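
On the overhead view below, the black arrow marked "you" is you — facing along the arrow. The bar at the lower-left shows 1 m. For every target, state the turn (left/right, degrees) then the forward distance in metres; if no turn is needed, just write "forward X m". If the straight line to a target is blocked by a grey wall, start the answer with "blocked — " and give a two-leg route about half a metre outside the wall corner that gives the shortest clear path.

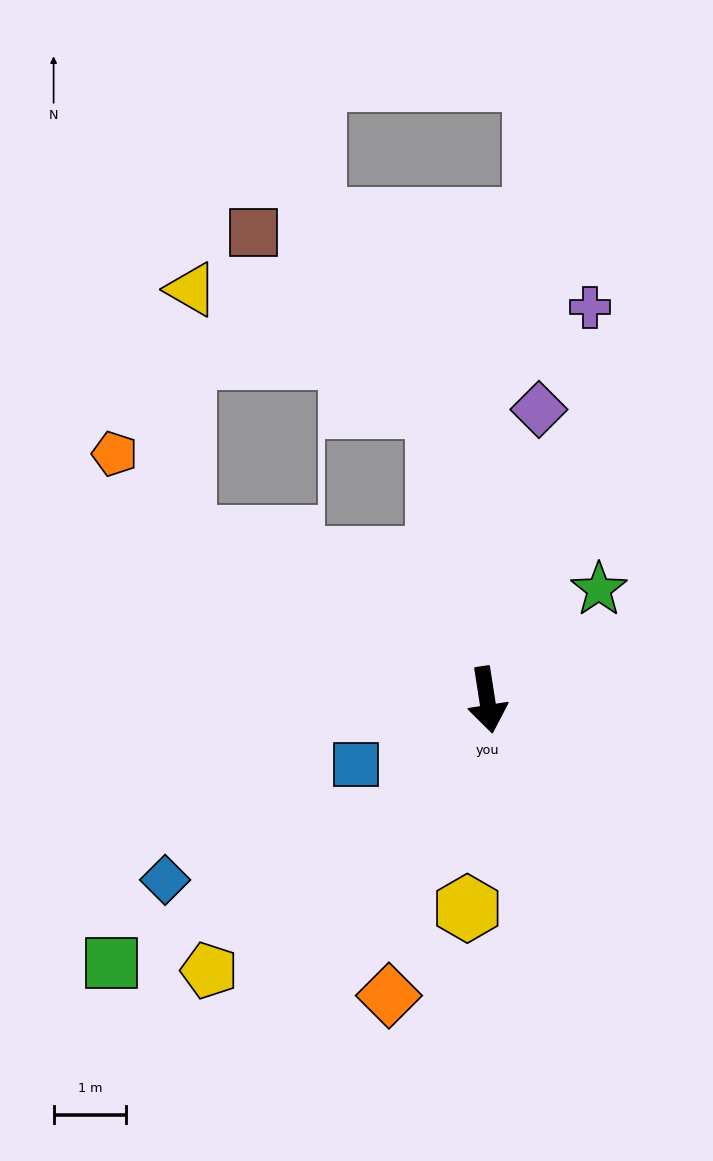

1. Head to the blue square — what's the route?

turn right 73°, forward 2.0 m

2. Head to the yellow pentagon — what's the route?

turn right 55°, forward 5.4 m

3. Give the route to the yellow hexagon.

turn right 14°, forward 2.9 m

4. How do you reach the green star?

turn left 126°, forward 2.2 m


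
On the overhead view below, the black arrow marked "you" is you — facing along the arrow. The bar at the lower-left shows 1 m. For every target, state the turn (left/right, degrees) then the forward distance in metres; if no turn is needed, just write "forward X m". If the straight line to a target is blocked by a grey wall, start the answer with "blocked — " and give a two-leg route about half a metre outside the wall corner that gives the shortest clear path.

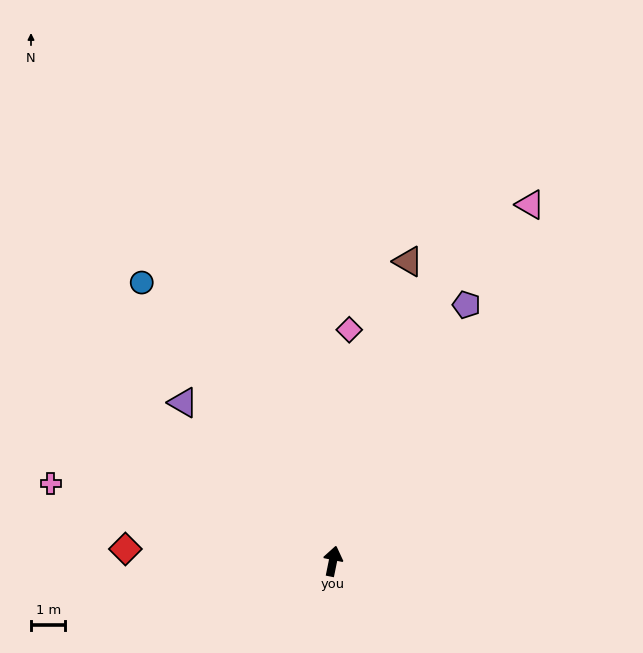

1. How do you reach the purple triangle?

turn left 55°, forward 6.4 m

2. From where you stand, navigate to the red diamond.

turn left 98°, forward 6.1 m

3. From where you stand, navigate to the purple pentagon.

turn right 16°, forward 8.4 m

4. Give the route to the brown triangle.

turn right 3°, forward 9.0 m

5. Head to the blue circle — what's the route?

turn left 46°, forward 9.8 m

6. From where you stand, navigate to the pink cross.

turn left 86°, forward 8.5 m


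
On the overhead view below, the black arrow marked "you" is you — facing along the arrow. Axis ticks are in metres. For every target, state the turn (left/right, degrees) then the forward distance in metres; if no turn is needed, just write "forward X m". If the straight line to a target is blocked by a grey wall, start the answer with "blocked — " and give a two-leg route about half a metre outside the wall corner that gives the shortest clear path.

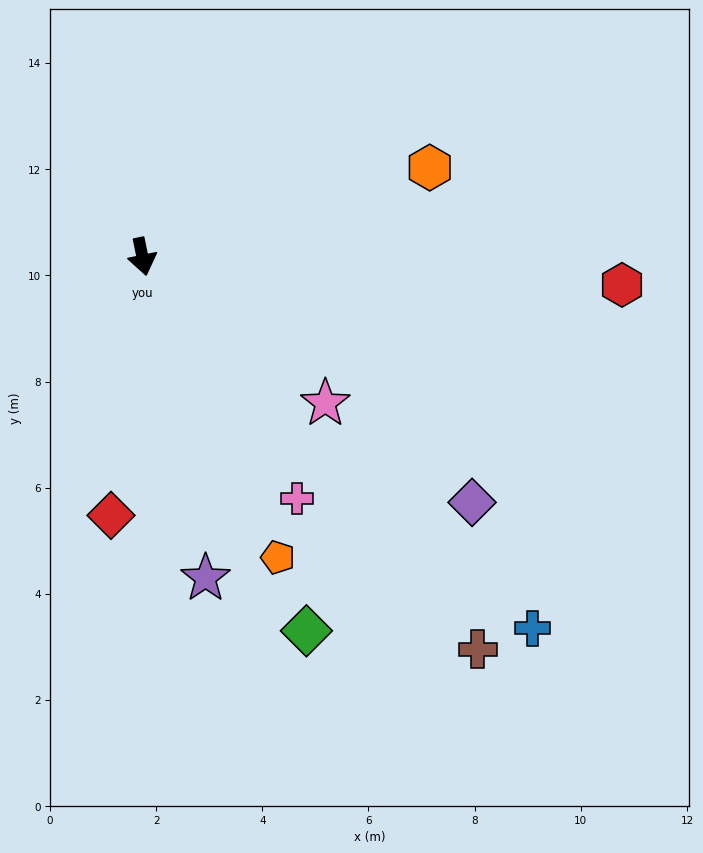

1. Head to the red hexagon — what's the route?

turn left 75°, forward 9.1 m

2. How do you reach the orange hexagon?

turn left 96°, forward 5.7 m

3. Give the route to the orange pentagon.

turn left 13°, forward 6.2 m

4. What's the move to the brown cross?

turn left 29°, forward 9.7 m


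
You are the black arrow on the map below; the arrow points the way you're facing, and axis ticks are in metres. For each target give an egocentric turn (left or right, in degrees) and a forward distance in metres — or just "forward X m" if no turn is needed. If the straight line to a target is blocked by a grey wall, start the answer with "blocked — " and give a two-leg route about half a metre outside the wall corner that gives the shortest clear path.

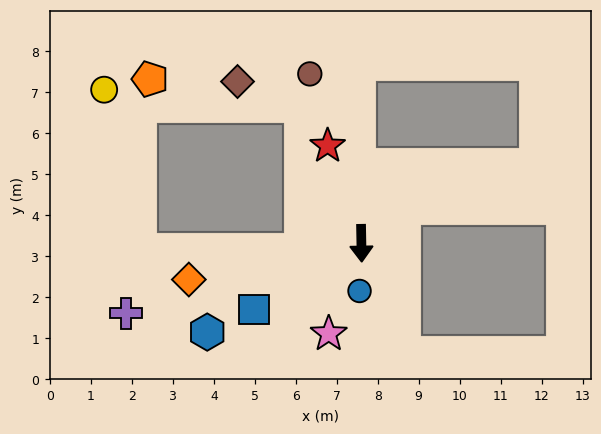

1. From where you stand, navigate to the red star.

turn right 162°, forward 2.5 m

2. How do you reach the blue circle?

turn right 3°, forward 1.2 m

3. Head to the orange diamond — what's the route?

turn right 79°, forward 4.3 m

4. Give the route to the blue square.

turn right 59°, forward 3.1 m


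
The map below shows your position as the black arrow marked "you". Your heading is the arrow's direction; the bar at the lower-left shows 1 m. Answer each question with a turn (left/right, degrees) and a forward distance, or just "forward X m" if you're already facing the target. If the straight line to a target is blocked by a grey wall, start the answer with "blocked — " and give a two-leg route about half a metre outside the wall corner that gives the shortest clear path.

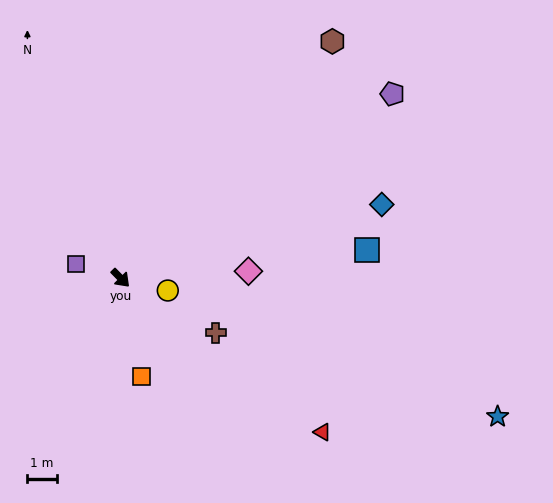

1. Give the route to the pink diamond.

turn left 49°, forward 4.3 m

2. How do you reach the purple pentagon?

turn left 80°, forward 11.1 m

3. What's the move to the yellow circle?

turn left 31°, forward 1.7 m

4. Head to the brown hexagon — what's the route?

turn left 94°, forward 10.8 m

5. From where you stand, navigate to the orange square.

turn right 32°, forward 3.4 m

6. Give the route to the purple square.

turn right 152°, forward 1.6 m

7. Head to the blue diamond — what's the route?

turn left 61°, forward 9.2 m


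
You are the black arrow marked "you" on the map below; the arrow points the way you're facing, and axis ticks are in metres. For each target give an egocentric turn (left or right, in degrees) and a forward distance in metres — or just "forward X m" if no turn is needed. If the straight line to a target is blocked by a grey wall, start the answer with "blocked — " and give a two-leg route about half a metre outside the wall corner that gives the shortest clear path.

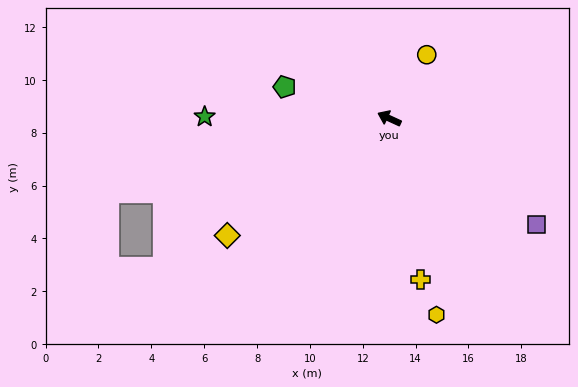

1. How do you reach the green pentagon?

turn left 8°, forward 4.1 m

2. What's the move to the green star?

turn left 24°, forward 7.0 m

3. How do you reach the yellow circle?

turn right 96°, forward 2.8 m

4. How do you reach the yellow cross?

turn left 126°, forward 6.2 m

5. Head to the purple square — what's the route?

turn left 169°, forward 6.9 m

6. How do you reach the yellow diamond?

turn left 60°, forward 7.6 m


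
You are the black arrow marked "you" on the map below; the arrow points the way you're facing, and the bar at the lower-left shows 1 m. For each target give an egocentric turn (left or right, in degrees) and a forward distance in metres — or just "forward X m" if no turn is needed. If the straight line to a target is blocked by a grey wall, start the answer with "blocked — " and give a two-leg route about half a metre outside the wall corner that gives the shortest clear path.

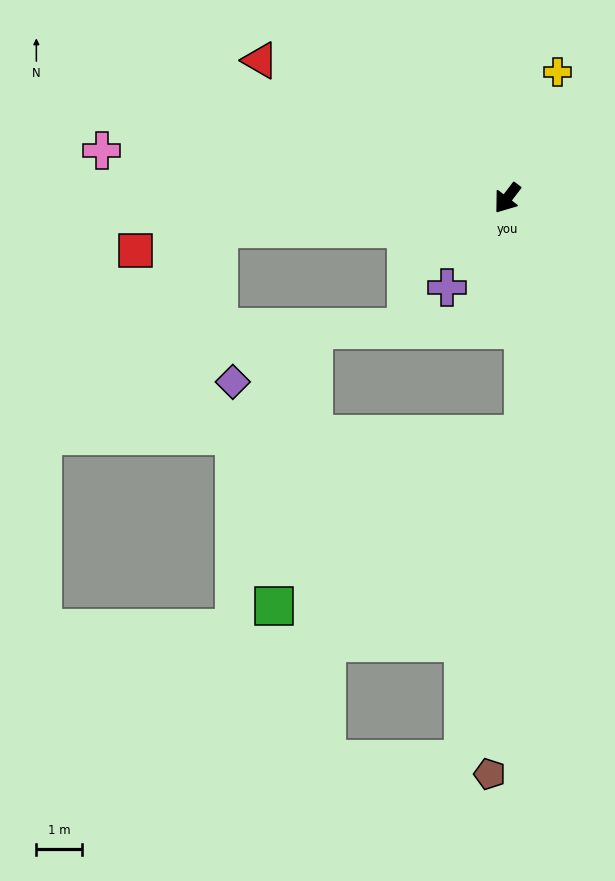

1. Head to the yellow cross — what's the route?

turn right 165°, forward 3.0 m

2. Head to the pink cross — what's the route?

turn right 59°, forward 9.0 m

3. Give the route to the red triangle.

turn right 82°, forward 6.3 m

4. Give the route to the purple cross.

turn left 3°, forward 2.4 m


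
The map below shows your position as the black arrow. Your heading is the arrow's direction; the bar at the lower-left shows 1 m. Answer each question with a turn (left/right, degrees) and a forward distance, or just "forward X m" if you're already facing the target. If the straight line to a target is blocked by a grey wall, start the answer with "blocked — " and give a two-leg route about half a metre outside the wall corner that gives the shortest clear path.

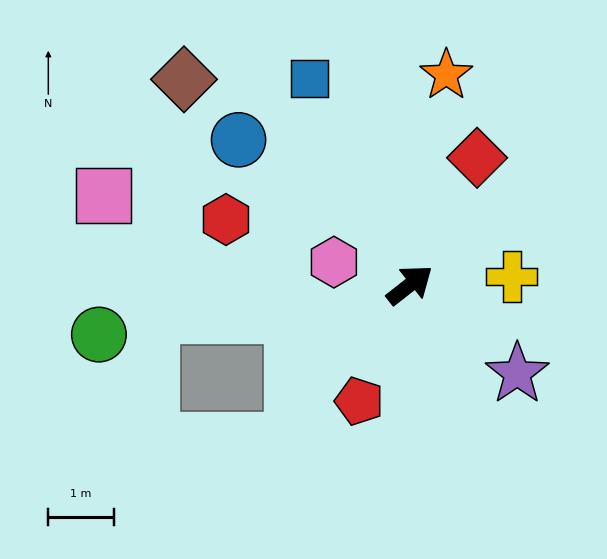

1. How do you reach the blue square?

turn left 78°, forward 3.5 m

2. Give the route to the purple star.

turn right 78°, forward 2.1 m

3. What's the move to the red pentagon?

turn right 152°, forward 1.9 m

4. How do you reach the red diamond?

turn left 24°, forward 2.2 m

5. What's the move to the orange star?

turn left 42°, forward 3.2 m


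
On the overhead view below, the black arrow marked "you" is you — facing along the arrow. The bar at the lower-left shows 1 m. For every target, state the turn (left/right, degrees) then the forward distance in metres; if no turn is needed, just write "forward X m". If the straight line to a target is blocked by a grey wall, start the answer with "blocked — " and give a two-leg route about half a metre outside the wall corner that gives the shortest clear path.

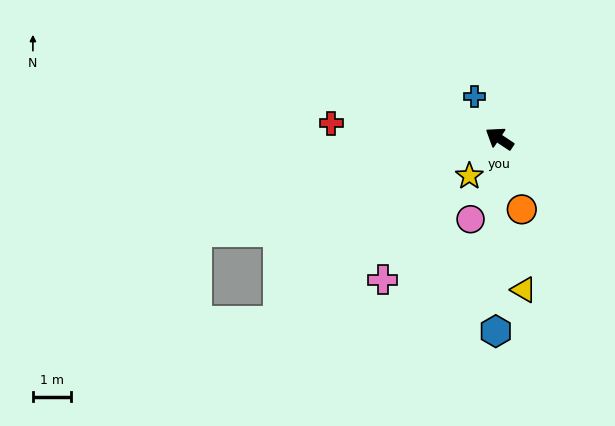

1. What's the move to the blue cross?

turn right 26°, forward 1.3 m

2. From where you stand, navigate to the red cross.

turn left 28°, forward 4.4 m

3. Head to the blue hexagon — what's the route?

turn left 123°, forward 5.0 m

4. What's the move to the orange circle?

turn left 141°, forward 1.9 m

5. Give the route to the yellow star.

turn left 85°, forward 1.3 m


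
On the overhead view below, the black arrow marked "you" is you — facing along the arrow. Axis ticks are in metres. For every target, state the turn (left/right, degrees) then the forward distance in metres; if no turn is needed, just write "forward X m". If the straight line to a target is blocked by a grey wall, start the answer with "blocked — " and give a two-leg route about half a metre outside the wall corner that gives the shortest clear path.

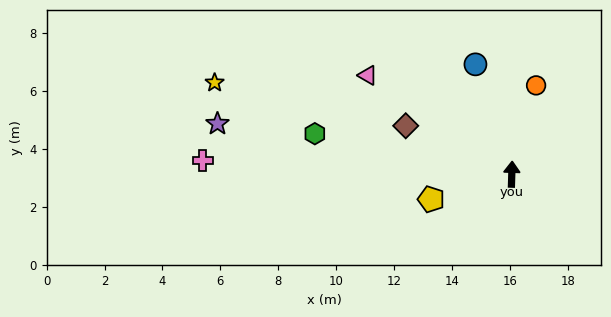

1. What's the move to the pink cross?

turn left 89°, forward 10.7 m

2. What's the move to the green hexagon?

turn left 80°, forward 6.9 m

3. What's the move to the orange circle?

turn right 14°, forward 3.2 m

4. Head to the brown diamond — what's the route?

turn left 67°, forward 4.0 m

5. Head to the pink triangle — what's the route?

turn left 57°, forward 6.0 m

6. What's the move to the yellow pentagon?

turn left 109°, forward 2.9 m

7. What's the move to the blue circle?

turn left 20°, forward 4.0 m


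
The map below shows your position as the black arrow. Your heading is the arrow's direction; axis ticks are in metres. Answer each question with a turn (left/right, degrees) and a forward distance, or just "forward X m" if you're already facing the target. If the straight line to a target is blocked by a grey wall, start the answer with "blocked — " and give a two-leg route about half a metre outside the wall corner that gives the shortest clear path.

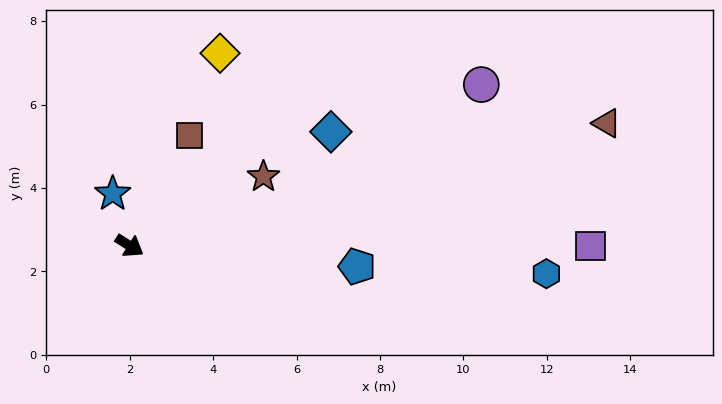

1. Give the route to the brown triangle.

turn left 47°, forward 11.8 m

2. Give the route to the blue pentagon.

turn left 27°, forward 5.5 m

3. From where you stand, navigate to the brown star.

turn left 60°, forward 3.6 m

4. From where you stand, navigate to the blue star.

turn left 140°, forward 1.3 m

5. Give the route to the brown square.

turn left 94°, forward 3.0 m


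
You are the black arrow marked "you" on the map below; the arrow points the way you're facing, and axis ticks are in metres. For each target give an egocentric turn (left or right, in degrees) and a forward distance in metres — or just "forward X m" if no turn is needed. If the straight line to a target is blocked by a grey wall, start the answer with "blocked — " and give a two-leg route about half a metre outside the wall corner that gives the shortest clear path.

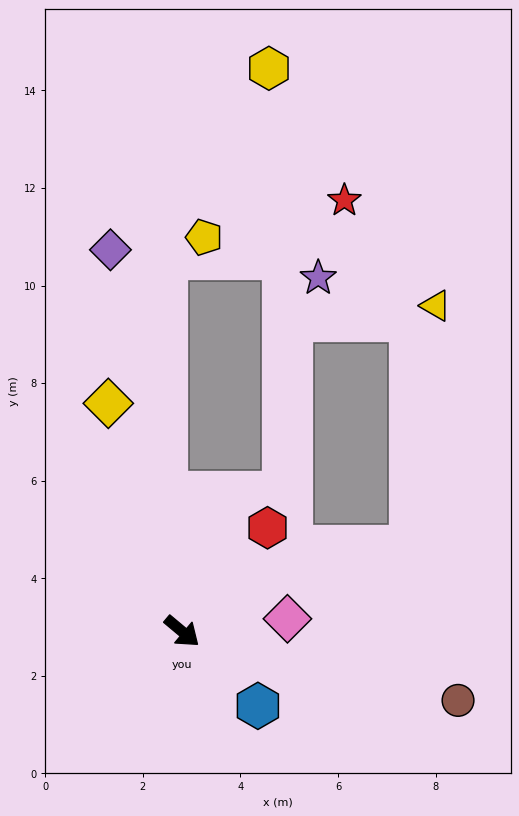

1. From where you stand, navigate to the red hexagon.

turn left 90°, forward 2.8 m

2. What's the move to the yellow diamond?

turn left 148°, forward 4.9 m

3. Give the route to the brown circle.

turn left 26°, forward 5.8 m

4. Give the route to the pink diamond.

turn left 47°, forward 2.2 m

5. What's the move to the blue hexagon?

turn right 5°, forward 2.2 m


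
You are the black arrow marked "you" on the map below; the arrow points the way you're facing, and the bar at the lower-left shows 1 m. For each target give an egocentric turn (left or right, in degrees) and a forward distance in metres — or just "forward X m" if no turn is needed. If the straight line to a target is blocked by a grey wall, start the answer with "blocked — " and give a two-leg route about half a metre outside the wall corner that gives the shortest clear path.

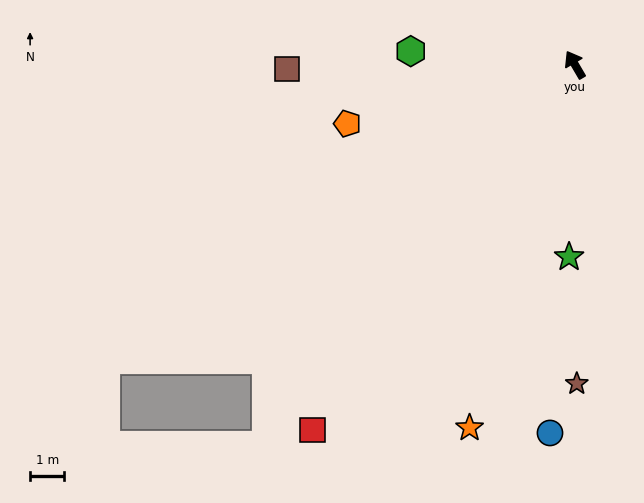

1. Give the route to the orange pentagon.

turn left 74°, forward 6.9 m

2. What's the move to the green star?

turn left 148°, forward 5.6 m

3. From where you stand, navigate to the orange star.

turn left 133°, forward 11.0 m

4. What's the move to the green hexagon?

turn left 55°, forward 4.8 m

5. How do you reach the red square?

turn left 114°, forward 13.1 m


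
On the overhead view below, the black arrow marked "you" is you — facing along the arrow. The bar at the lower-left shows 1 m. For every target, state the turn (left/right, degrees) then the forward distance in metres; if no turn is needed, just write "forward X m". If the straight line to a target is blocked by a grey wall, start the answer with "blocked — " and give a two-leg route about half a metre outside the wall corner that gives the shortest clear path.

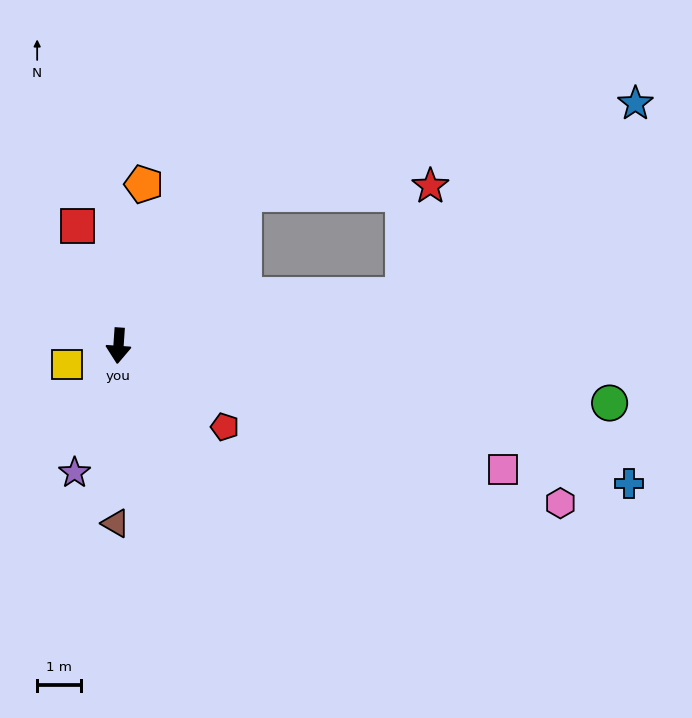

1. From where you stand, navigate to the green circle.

turn left 87°, forward 11.2 m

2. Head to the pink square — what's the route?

turn left 76°, forward 9.2 m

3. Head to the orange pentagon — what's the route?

turn left 175°, forward 3.7 m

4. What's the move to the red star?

blocked — turn left 145°, forward 4.5 m, then turn right 49°, forward 4.3 m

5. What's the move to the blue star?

blocked — turn left 104°, forward 6.6 m, then turn left 30°, forward 6.8 m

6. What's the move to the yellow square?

turn right 66°, forward 1.2 m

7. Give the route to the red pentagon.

turn left 57°, forward 3.0 m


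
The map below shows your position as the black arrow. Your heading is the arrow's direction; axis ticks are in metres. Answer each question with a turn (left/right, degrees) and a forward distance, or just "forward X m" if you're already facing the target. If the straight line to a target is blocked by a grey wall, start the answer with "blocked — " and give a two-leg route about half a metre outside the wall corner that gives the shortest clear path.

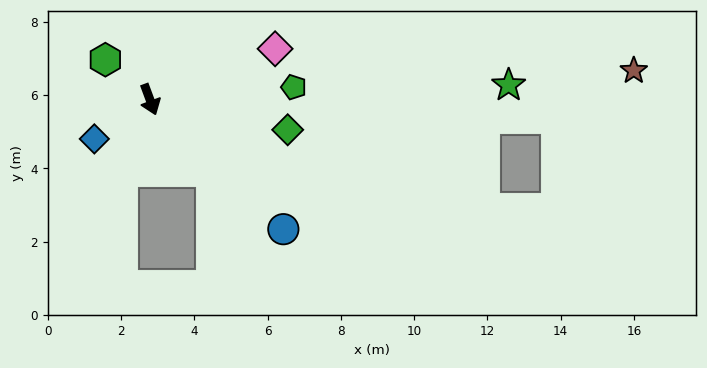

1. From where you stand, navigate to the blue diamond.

turn right 75°, forward 1.9 m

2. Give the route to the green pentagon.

turn left 75°, forward 3.9 m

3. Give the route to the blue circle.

turn left 25°, forward 5.1 m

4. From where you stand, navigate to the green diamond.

turn left 57°, forward 3.9 m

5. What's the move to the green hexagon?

turn right 152°, forward 1.6 m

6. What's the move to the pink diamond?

turn left 92°, forward 3.7 m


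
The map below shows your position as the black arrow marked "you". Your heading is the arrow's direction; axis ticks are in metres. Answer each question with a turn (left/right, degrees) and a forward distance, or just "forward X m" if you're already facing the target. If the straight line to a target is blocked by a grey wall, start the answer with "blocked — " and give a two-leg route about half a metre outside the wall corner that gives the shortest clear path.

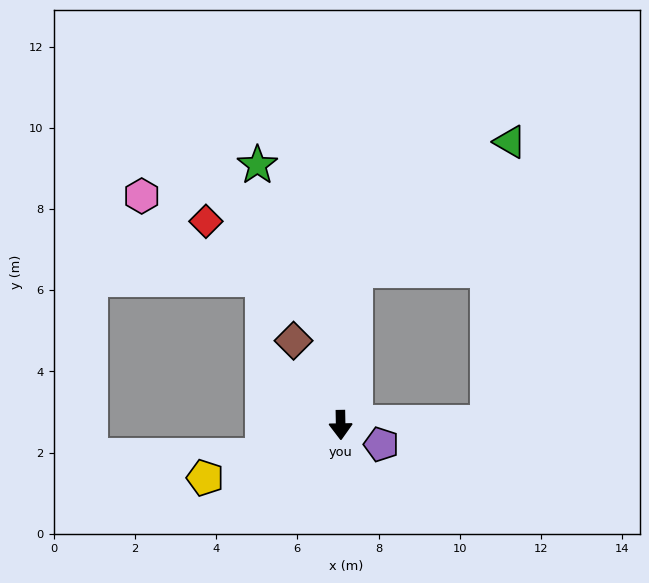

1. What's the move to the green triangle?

blocked — turn left 173°, forward 3.8 m, then turn right 44°, forward 4.9 m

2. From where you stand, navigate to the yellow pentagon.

turn right 70°, forward 3.6 m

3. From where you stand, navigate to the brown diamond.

turn right 152°, forward 2.4 m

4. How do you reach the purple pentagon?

turn left 63°, forward 1.1 m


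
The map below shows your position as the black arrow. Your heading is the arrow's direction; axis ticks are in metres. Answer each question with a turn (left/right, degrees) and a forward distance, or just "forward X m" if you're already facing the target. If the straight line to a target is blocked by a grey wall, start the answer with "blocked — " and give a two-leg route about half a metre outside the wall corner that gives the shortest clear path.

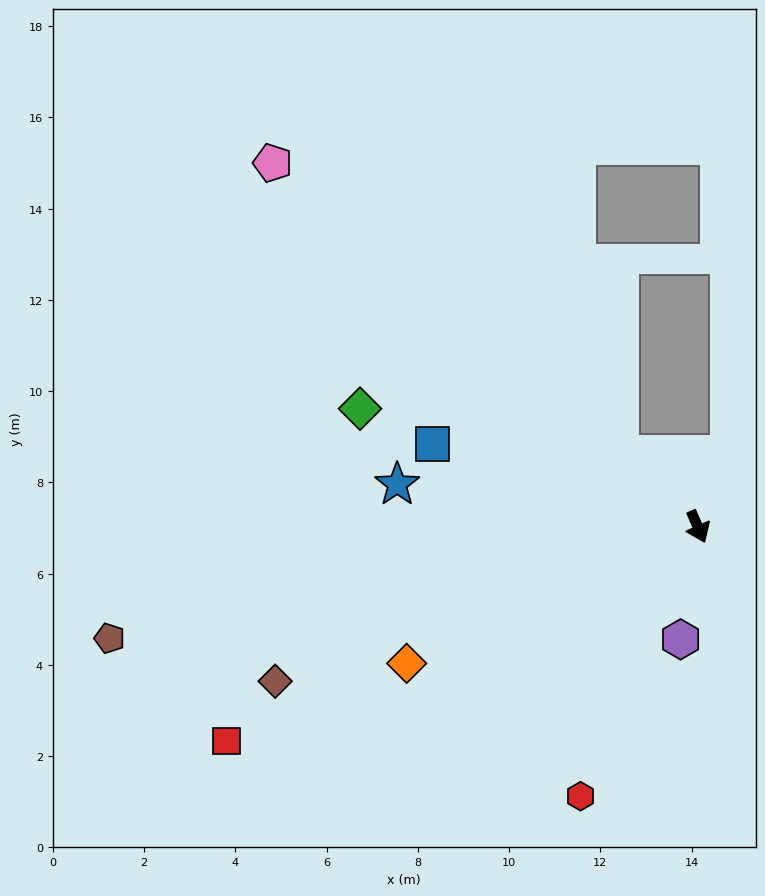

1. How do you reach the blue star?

turn right 122°, forward 6.7 m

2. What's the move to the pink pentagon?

turn right 154°, forward 12.3 m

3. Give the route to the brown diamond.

turn right 94°, forward 9.9 m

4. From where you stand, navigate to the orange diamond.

turn right 88°, forward 7.0 m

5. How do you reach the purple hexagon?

turn right 32°, forward 2.5 m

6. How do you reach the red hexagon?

turn right 47°, forward 6.4 m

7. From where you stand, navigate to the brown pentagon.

turn right 103°, forward 13.1 m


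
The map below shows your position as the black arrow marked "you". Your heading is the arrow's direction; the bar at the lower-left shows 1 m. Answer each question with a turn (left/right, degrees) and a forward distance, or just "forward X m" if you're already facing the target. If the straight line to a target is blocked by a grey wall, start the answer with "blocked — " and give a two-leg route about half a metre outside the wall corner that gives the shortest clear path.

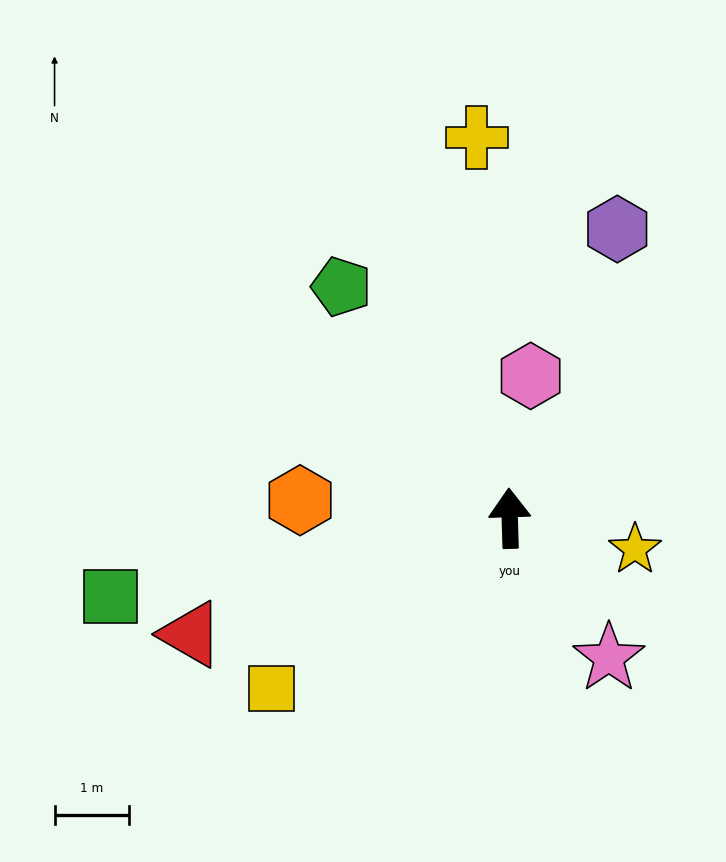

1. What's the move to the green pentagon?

turn left 34°, forward 3.8 m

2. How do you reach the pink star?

turn right 146°, forward 2.3 m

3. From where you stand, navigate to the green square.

turn left 99°, forward 5.4 m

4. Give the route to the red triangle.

turn left 108°, forward 4.5 m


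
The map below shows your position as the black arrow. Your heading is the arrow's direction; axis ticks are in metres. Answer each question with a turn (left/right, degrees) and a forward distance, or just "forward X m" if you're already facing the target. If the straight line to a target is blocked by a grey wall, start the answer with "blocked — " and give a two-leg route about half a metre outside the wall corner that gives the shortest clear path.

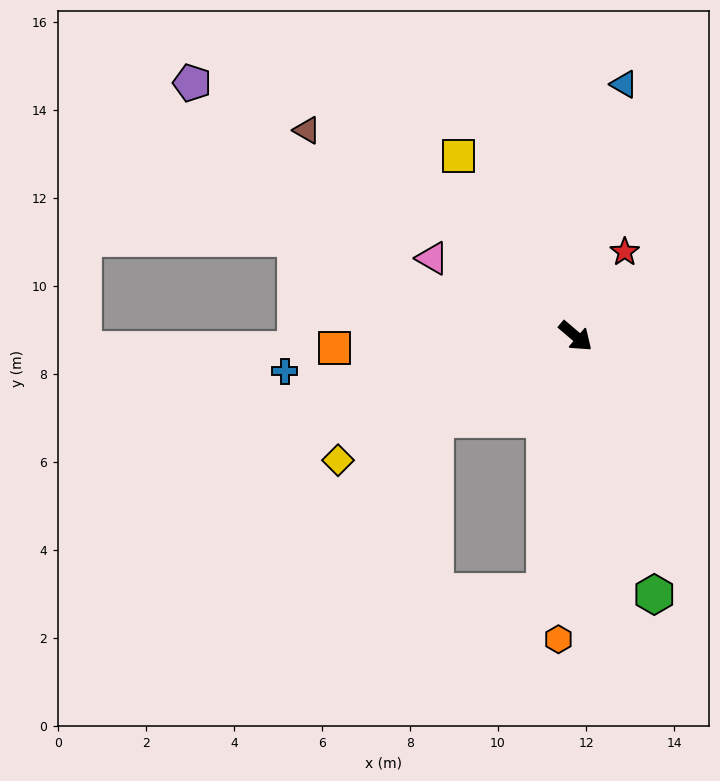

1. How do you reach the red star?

turn left 100°, forward 2.2 m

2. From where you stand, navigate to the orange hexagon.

turn right 53°, forward 6.9 m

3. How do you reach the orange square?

turn right 137°, forward 5.5 m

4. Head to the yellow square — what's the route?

turn left 163°, forward 4.9 m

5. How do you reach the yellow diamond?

turn right 112°, forward 6.1 m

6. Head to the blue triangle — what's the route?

turn left 120°, forward 5.8 m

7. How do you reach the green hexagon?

turn right 33°, forward 6.1 m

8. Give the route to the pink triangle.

turn right 168°, forward 3.7 m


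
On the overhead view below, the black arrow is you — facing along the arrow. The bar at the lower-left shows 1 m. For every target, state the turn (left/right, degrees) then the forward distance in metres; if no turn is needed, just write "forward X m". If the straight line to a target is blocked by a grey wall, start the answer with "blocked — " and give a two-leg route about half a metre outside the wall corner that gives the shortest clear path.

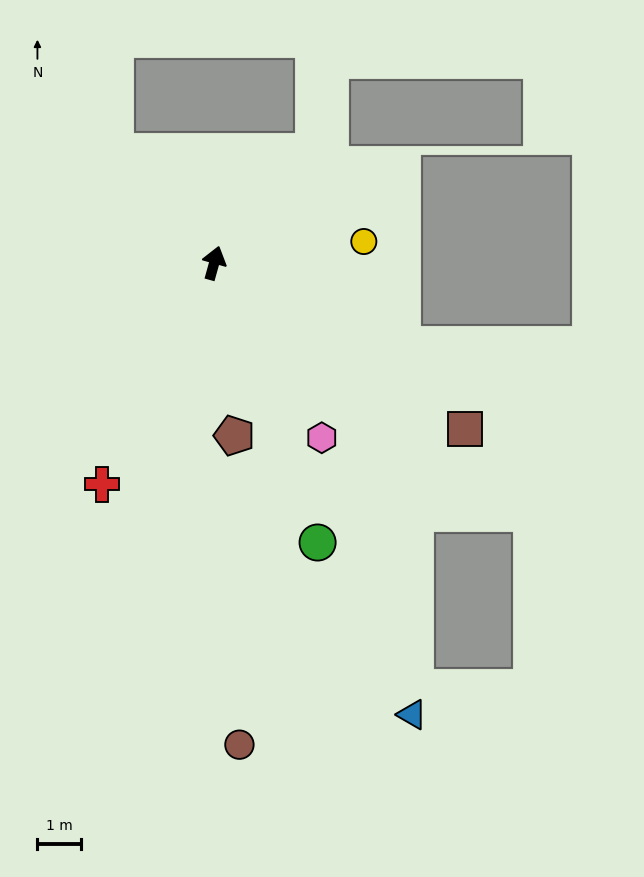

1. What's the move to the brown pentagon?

turn right 158°, forward 4.0 m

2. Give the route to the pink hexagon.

turn right 133°, forward 4.7 m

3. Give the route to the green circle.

turn right 144°, forward 6.8 m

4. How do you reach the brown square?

turn right 108°, forward 6.8 m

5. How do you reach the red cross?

turn left 169°, forward 5.7 m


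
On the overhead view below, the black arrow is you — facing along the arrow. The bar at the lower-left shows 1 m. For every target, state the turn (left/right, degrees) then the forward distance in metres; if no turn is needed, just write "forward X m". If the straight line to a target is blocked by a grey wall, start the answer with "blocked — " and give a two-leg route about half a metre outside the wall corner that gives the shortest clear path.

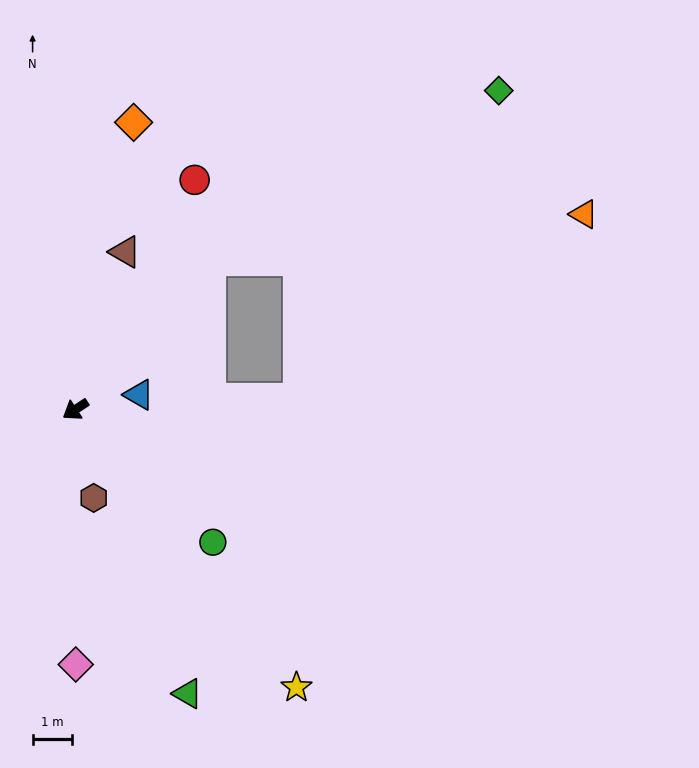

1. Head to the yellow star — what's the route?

turn left 95°, forward 9.1 m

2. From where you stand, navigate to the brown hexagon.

turn left 68°, forward 2.3 m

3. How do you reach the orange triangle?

blocked — turn right 165°, forward 5.2 m, then turn right 41°, forward 9.7 m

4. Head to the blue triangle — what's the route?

turn left 160°, forward 1.7 m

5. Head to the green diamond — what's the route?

blocked — turn right 165°, forward 5.2 m, then turn right 18°, forward 8.6 m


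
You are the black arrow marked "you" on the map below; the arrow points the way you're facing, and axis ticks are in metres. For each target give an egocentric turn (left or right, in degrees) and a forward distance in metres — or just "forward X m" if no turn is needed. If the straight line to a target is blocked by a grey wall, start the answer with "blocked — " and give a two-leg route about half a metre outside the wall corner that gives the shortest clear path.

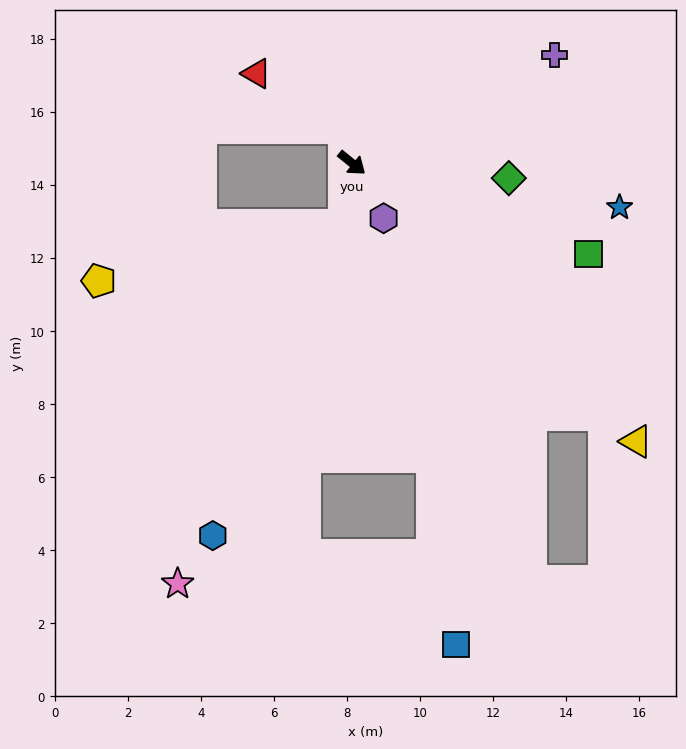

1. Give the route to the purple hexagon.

turn right 21°, forward 1.7 m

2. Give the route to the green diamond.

turn left 33°, forward 4.3 m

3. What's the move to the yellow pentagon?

blocked — turn right 59°, forward 1.7 m, then turn right 69°, forward 6.9 m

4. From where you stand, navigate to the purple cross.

turn left 67°, forward 6.3 m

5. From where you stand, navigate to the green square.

turn left 18°, forward 6.9 m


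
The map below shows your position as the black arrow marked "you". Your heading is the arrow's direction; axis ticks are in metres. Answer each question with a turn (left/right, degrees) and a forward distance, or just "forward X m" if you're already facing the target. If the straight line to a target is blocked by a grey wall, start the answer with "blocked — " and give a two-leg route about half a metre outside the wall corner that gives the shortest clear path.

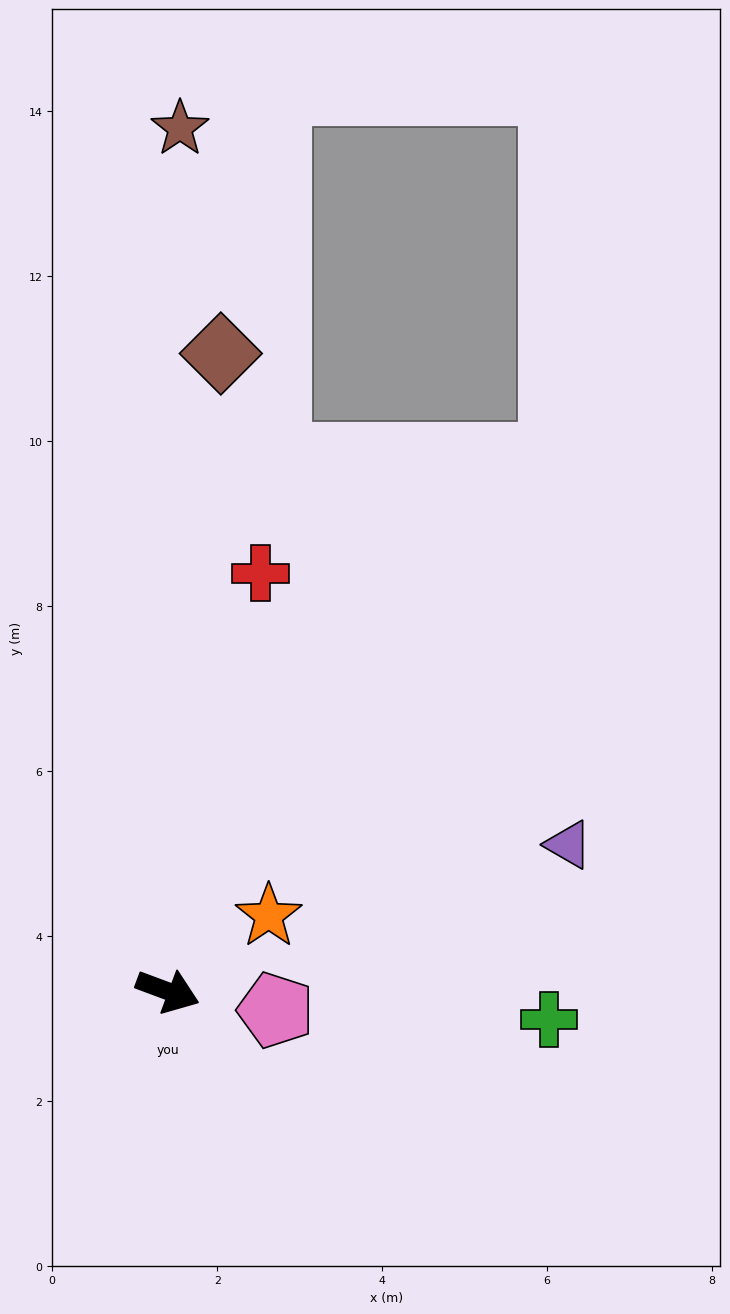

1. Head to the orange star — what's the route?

turn left 57°, forward 1.5 m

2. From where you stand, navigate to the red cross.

turn left 98°, forward 5.2 m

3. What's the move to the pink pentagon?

turn left 10°, forward 1.3 m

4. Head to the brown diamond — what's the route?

turn left 106°, forward 7.8 m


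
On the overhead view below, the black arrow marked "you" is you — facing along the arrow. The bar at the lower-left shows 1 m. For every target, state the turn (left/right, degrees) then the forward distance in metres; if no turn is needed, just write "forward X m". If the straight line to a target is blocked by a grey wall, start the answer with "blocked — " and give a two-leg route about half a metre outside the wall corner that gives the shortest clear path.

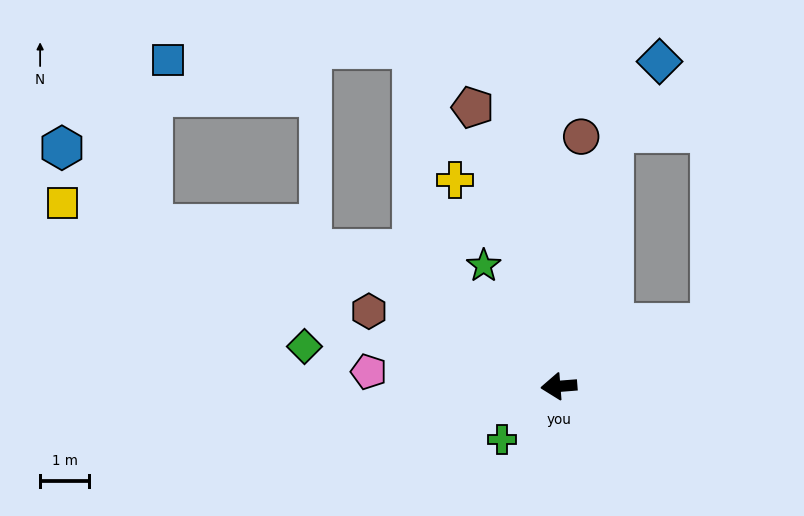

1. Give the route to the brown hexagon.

turn right 26°, forward 4.2 m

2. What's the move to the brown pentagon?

turn right 77°, forward 6.0 m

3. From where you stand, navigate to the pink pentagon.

turn right 9°, forward 3.9 m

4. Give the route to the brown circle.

turn right 100°, forward 5.1 m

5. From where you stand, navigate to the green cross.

turn left 39°, forward 1.6 m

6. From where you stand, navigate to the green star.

turn right 63°, forward 2.9 m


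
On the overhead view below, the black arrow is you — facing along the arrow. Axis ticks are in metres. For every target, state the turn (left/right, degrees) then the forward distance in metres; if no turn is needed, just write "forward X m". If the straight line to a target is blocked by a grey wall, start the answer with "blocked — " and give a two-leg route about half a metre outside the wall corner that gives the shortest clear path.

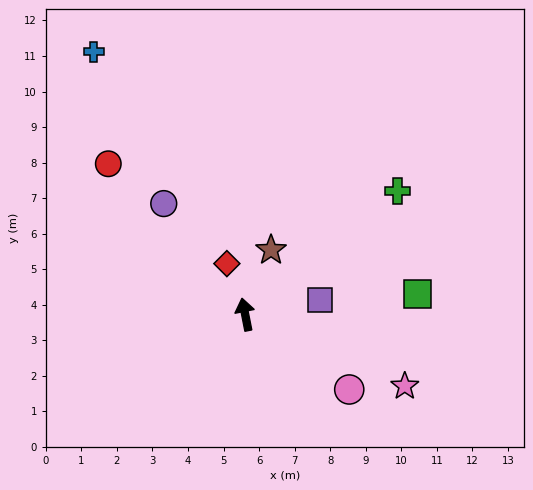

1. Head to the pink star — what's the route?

turn right 125°, forward 4.9 m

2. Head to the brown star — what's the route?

turn right 33°, forward 2.0 m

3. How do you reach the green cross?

turn right 62°, forward 5.5 m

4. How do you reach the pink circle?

turn right 137°, forward 3.6 m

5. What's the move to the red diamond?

turn left 9°, forward 1.5 m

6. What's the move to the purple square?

turn right 90°, forward 2.2 m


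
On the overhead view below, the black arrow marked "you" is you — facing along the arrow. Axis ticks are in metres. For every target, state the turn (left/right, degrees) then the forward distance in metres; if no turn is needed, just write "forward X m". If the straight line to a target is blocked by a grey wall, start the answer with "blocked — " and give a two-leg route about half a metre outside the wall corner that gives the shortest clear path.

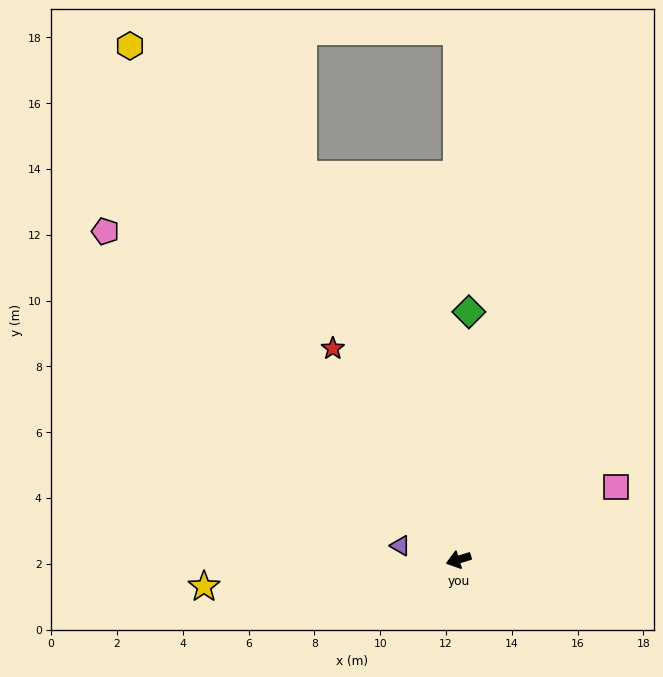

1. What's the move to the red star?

turn right 76°, forward 7.5 m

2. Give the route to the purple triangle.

turn right 31°, forward 1.8 m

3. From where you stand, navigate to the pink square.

turn right 172°, forward 5.3 m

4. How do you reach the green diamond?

turn right 110°, forward 7.5 m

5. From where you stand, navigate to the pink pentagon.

turn right 60°, forward 14.7 m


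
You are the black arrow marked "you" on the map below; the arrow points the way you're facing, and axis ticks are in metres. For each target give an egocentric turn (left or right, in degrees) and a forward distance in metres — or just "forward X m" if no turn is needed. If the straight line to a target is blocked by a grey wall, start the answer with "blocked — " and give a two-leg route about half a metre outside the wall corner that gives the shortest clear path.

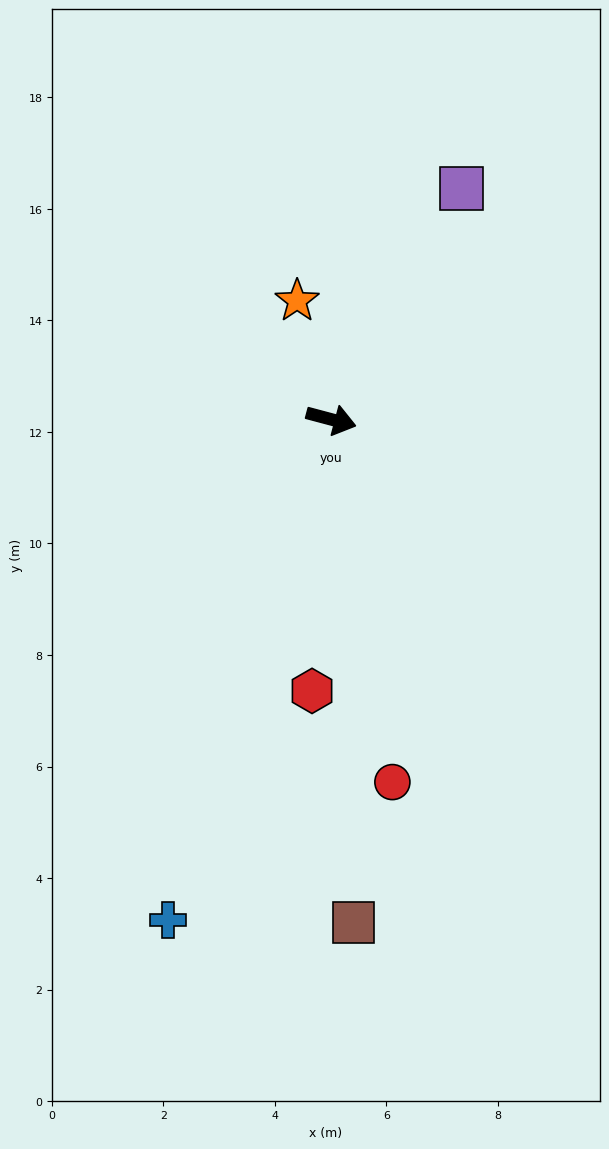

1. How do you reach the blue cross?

turn right 93°, forward 9.4 m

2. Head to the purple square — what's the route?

turn left 75°, forward 4.8 m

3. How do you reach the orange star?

turn left 121°, forward 2.2 m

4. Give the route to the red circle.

turn right 66°, forward 6.6 m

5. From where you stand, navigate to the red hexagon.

turn right 79°, forward 4.9 m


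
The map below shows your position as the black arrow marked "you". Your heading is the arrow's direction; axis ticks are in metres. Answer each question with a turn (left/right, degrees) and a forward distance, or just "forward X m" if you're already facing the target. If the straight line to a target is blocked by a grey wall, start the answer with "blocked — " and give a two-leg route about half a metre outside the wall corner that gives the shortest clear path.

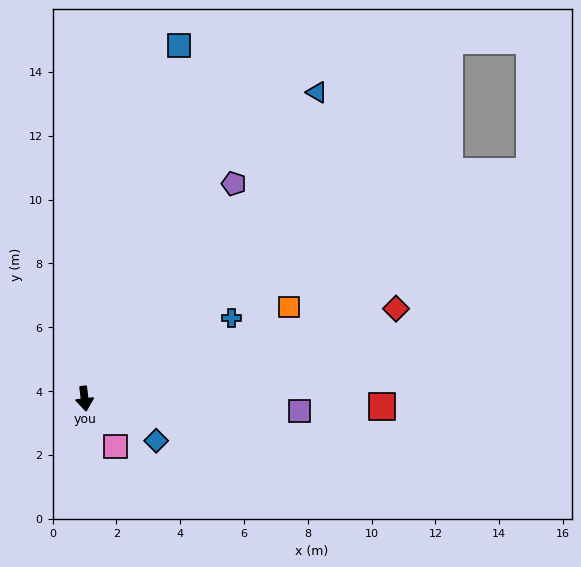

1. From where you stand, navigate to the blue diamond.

turn left 53°, forward 2.6 m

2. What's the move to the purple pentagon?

turn left 138°, forward 8.2 m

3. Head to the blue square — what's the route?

turn left 158°, forward 11.4 m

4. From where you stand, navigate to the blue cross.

turn left 112°, forward 5.3 m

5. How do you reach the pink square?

turn left 26°, forward 1.8 m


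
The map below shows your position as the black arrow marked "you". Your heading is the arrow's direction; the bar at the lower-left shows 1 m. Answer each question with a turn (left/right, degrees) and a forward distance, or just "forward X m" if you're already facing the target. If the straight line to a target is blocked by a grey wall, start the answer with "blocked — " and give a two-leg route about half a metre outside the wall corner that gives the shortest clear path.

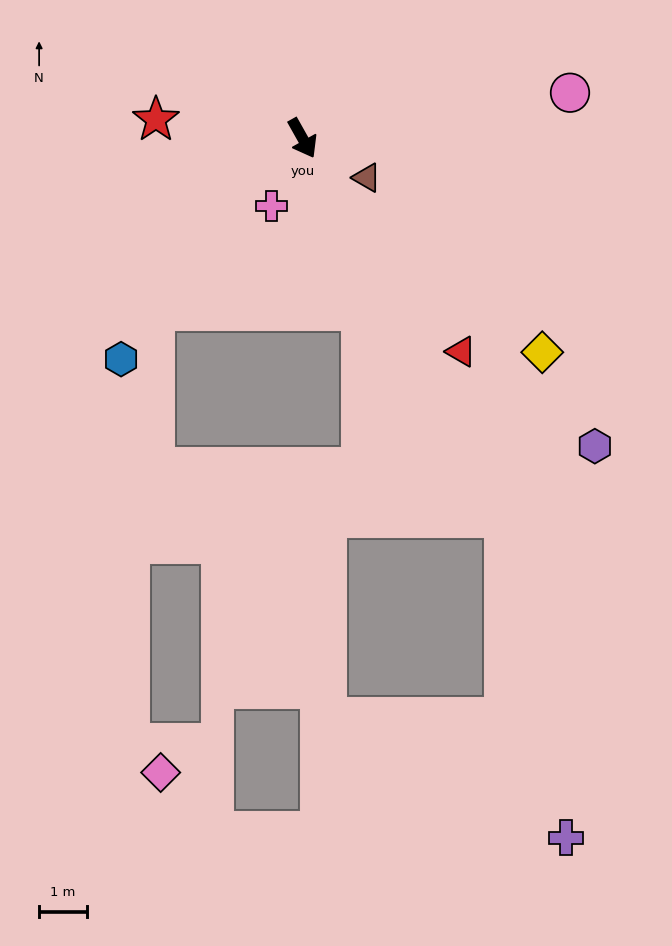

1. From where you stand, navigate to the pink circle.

turn left 70°, forward 5.7 m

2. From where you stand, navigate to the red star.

turn right 127°, forward 3.1 m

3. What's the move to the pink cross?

turn right 54°, forward 1.6 m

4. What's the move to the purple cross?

blocked — forward 9.0 m, then turn right 18°, forward 6.8 m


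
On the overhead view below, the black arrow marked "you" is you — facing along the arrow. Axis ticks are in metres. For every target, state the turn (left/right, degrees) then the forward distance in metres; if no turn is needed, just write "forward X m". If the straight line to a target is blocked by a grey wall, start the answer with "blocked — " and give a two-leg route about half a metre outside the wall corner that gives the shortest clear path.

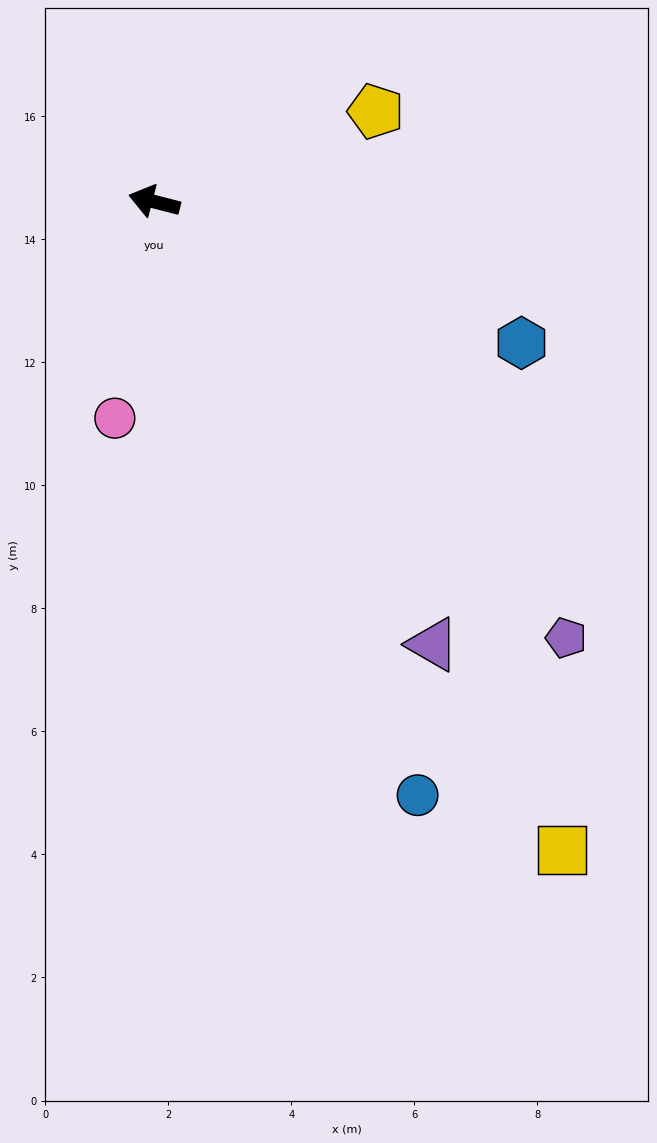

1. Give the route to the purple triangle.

turn left 137°, forward 8.5 m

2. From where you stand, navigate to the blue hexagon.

turn left 173°, forward 6.4 m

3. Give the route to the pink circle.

turn left 94°, forward 3.6 m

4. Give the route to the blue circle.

turn left 128°, forward 10.6 m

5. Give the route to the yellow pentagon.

turn right 143°, forward 3.9 m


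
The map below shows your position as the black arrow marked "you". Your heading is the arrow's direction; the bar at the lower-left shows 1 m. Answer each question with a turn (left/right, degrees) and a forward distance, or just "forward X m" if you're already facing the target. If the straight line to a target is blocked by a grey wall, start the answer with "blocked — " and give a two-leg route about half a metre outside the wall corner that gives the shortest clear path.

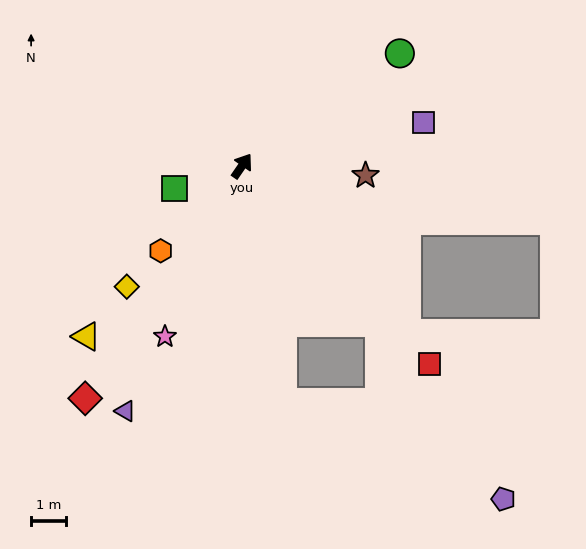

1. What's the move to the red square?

turn right 102°, forward 7.9 m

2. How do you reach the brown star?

turn right 60°, forward 3.6 m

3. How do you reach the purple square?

turn right 42°, forward 5.4 m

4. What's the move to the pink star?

turn right 170°, forward 5.4 m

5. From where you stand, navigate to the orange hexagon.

turn left 171°, forward 3.4 m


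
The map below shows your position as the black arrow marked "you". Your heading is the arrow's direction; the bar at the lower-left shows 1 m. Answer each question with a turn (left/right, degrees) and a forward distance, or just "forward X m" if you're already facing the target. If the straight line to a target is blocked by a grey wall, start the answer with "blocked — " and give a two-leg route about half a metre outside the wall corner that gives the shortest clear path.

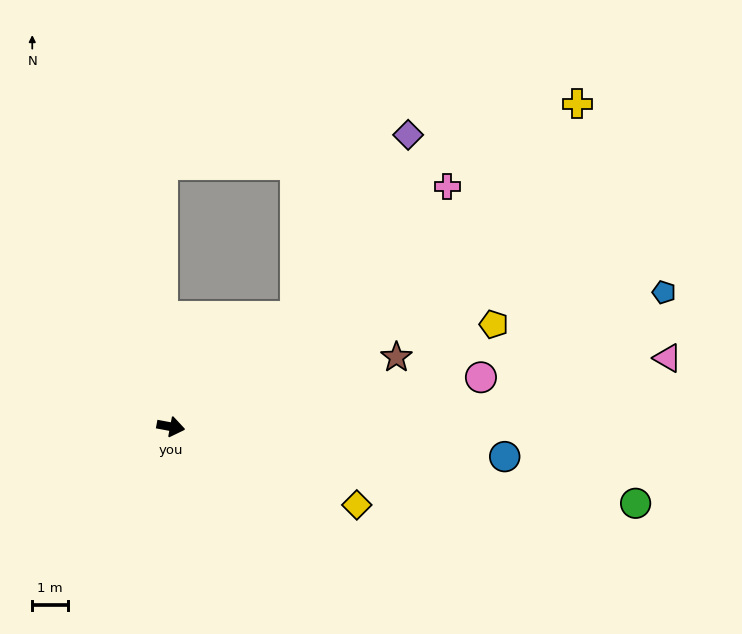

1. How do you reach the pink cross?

turn left 52°, forward 10.1 m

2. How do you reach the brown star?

turn left 28°, forward 6.5 m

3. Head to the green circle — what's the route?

forward 13.1 m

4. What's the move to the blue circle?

turn left 5°, forward 9.3 m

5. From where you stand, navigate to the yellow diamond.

turn right 12°, forward 5.6 m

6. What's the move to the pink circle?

turn left 20°, forward 8.7 m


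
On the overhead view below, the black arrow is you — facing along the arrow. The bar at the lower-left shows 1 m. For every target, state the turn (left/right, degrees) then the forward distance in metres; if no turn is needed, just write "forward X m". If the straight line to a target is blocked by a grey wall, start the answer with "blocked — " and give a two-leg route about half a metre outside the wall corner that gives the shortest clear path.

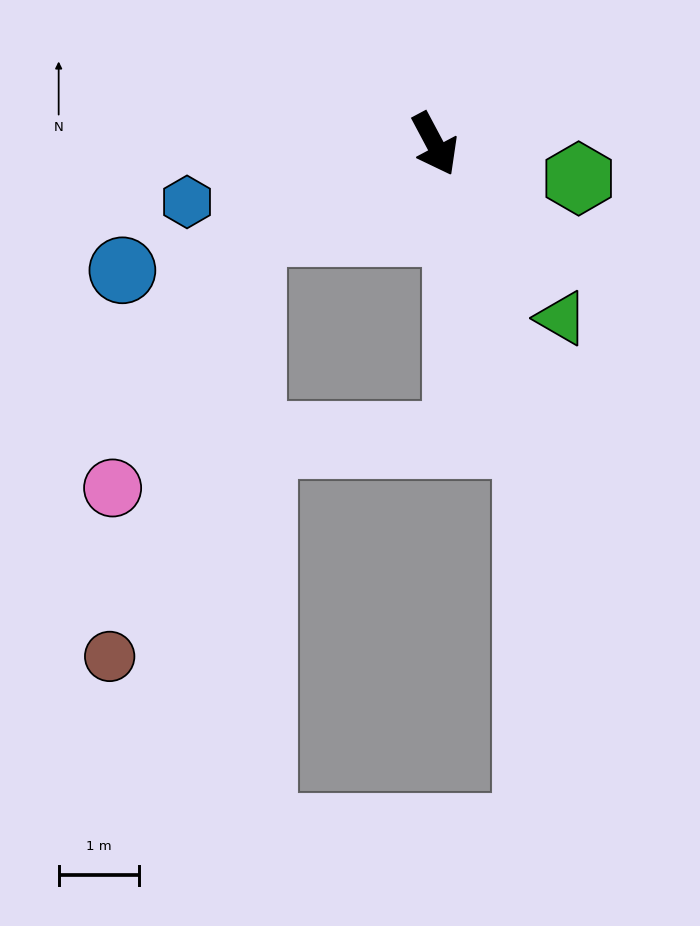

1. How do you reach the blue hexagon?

turn right 105°, forward 3.2 m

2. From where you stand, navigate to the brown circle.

blocked — turn right 92°, forward 2.5 m, then turn left 45°, forward 5.6 m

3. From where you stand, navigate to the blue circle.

turn right 96°, forward 4.2 m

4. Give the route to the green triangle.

turn left 8°, forward 2.7 m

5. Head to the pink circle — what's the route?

blocked — turn right 92°, forward 2.5 m, then turn left 35°, forward 3.6 m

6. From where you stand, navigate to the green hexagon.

turn left 49°, forward 1.8 m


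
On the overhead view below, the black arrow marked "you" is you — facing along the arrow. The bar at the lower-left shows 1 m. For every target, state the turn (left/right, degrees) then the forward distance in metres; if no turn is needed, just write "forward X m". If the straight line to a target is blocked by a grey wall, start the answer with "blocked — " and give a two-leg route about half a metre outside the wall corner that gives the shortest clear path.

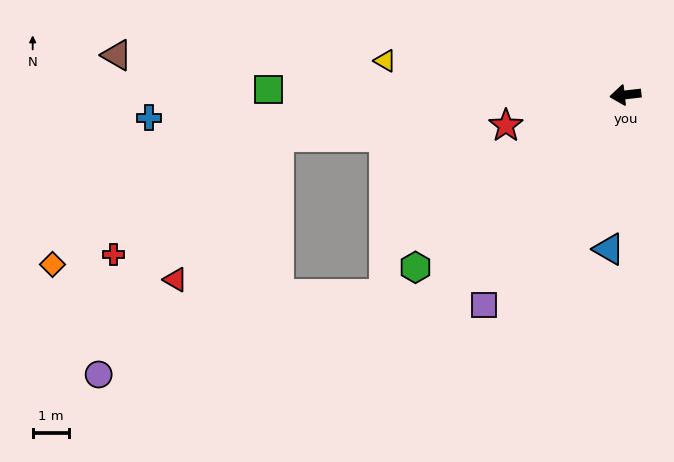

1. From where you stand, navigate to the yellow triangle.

turn right 15°, forward 6.6 m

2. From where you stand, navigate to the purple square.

turn left 50°, forward 6.9 m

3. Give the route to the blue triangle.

turn left 77°, forward 4.2 m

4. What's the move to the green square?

turn right 7°, forward 9.7 m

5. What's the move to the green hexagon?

turn left 33°, forward 7.4 m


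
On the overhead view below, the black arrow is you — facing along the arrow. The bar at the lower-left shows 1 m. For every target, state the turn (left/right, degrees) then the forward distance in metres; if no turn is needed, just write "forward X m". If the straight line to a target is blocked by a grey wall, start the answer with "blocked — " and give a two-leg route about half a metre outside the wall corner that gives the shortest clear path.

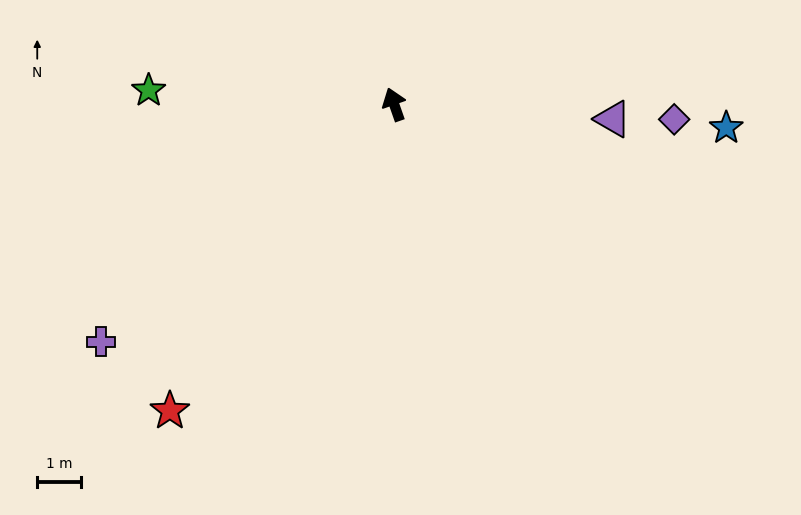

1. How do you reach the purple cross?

turn left 110°, forward 8.6 m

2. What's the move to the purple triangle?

turn right 113°, forward 5.0 m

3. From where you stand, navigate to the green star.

turn left 67°, forward 5.6 m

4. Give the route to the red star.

turn left 125°, forward 8.7 m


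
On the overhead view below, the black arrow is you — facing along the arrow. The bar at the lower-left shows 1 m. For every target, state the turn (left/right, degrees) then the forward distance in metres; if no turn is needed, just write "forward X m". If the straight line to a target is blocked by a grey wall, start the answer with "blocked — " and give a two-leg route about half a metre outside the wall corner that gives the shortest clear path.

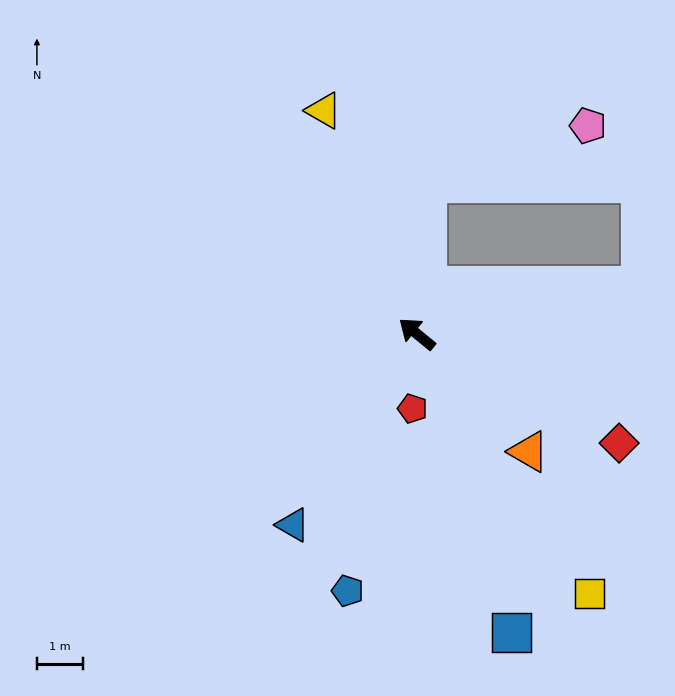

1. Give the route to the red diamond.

turn right 169°, forward 4.9 m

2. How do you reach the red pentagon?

turn left 126°, forward 1.6 m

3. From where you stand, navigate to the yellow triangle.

turn right 28°, forward 5.2 m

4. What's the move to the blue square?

turn left 147°, forward 6.7 m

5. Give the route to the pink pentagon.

blocked — turn right 54°, forward 3.2 m, then turn right 67°, forward 3.7 m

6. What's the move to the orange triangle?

turn left 173°, forward 3.5 m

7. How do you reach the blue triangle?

turn left 96°, forward 4.9 m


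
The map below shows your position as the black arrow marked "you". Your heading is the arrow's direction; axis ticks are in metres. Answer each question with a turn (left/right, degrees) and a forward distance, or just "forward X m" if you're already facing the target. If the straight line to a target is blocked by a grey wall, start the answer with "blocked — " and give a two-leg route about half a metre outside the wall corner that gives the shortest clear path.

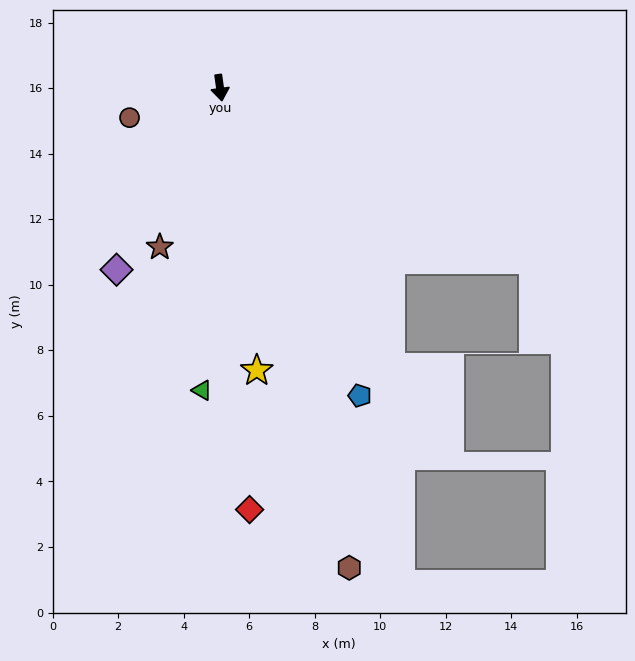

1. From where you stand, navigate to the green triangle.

turn right 11°, forward 9.3 m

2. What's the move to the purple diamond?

turn right 38°, forward 6.4 m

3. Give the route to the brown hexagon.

turn left 7°, forward 15.2 m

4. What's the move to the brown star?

turn right 29°, forward 5.2 m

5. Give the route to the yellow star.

forward 8.7 m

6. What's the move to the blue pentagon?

turn left 16°, forward 10.3 m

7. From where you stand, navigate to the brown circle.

turn right 80°, forward 2.9 m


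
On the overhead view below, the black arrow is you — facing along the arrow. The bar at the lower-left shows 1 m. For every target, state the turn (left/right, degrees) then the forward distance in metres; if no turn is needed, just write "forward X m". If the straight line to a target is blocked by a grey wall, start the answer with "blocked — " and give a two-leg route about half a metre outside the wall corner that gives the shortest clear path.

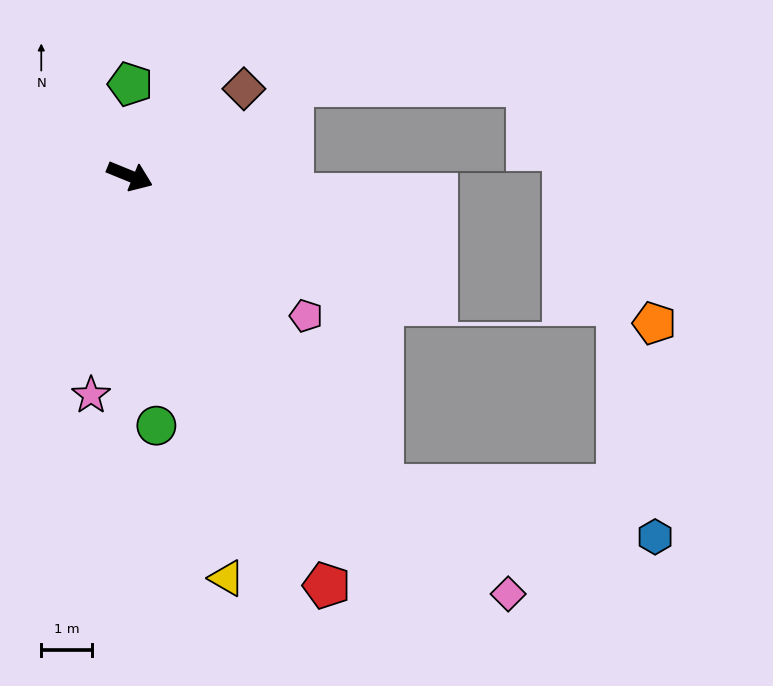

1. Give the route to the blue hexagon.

blocked — turn right 29°, forward 7.8 m, then turn left 41°, forward 5.4 m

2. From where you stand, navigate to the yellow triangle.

turn right 54°, forward 8.1 m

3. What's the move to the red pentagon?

turn right 42°, forward 8.9 m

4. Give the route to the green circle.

turn right 62°, forward 4.9 m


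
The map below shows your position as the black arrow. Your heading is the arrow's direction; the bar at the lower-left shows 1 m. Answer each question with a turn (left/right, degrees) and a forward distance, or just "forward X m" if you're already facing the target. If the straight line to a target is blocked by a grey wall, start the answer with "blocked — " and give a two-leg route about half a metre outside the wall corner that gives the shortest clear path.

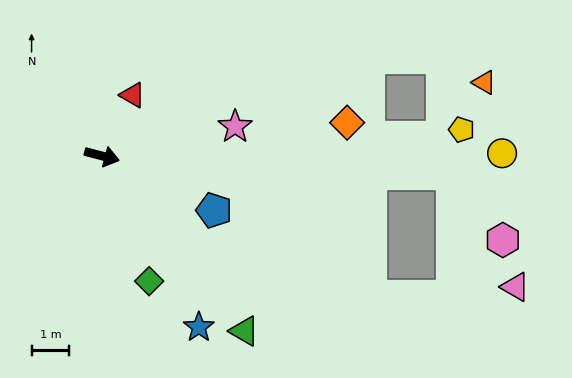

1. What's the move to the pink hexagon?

blocked — turn left 12°, forward 9.3 m, then turn right 50°, forward 2.2 m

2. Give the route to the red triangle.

turn left 78°, forward 1.8 m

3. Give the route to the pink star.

turn left 27°, forward 3.6 m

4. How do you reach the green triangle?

turn right 36°, forward 6.0 m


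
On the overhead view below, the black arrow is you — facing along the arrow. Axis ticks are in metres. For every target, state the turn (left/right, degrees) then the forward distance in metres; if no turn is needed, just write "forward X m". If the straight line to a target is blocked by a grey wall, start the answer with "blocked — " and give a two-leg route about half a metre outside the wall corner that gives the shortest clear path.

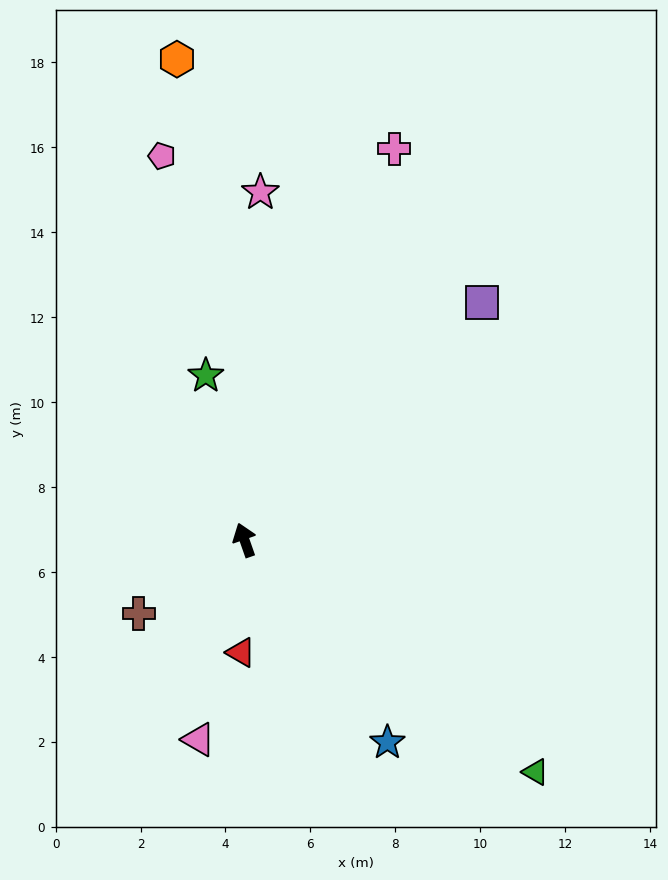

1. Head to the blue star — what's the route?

turn right 164°, forward 5.8 m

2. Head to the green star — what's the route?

turn right 6°, forward 4.0 m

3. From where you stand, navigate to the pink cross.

turn right 40°, forward 9.9 m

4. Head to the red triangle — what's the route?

turn left 159°, forward 2.7 m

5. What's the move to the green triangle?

turn right 148°, forward 8.8 m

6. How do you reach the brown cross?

turn left 105°, forward 3.0 m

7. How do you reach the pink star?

turn right 22°, forward 8.2 m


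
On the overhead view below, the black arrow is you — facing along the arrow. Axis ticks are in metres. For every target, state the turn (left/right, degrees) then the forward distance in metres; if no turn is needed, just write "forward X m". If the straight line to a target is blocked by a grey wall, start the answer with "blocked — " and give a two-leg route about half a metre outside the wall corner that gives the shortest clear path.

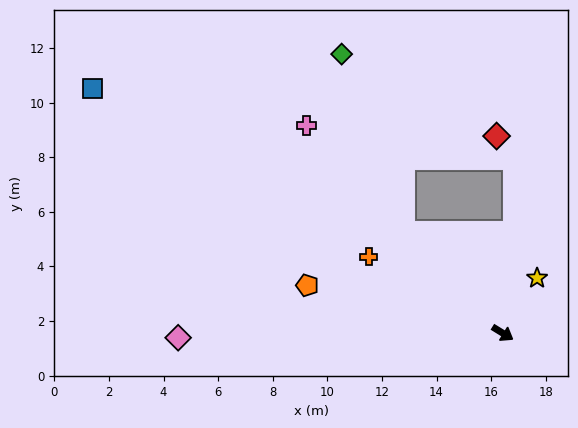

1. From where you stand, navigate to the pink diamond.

turn right 148°, forward 11.9 m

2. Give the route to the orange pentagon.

turn right 162°, forward 7.4 m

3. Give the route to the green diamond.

blocked — turn left 166°, forward 5.2 m, then turn right 25°, forward 6.9 m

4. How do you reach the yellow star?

turn left 90°, forward 2.4 m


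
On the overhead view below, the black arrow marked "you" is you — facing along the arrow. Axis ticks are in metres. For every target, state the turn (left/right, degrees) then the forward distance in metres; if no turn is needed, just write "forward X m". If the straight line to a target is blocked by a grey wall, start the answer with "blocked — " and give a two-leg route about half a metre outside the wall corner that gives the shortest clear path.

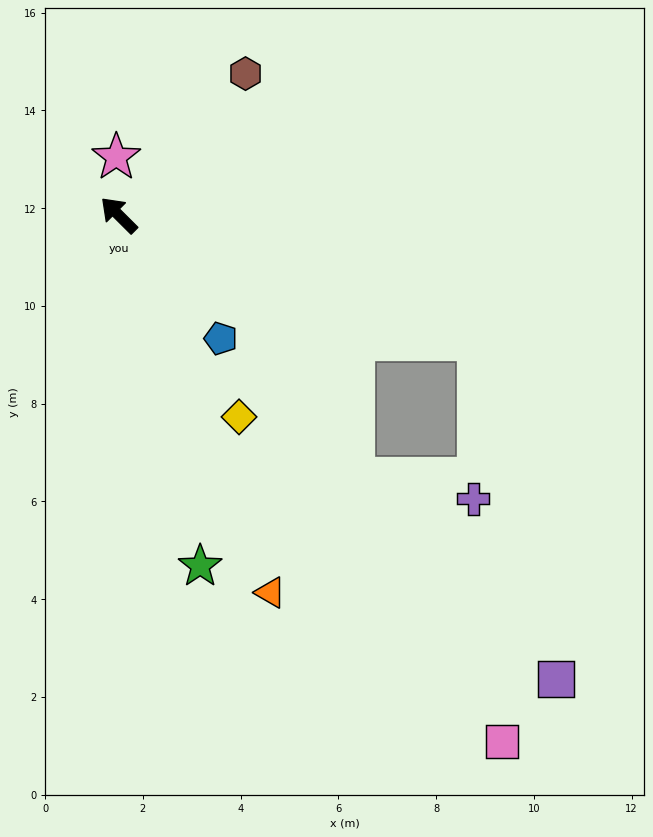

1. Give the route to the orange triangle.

turn left 157°, forward 8.3 m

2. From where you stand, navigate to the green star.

turn left 148°, forward 7.4 m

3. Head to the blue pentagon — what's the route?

turn left 174°, forward 3.3 m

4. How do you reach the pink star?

turn right 43°, forward 1.2 m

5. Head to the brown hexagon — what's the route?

turn right 87°, forward 3.9 m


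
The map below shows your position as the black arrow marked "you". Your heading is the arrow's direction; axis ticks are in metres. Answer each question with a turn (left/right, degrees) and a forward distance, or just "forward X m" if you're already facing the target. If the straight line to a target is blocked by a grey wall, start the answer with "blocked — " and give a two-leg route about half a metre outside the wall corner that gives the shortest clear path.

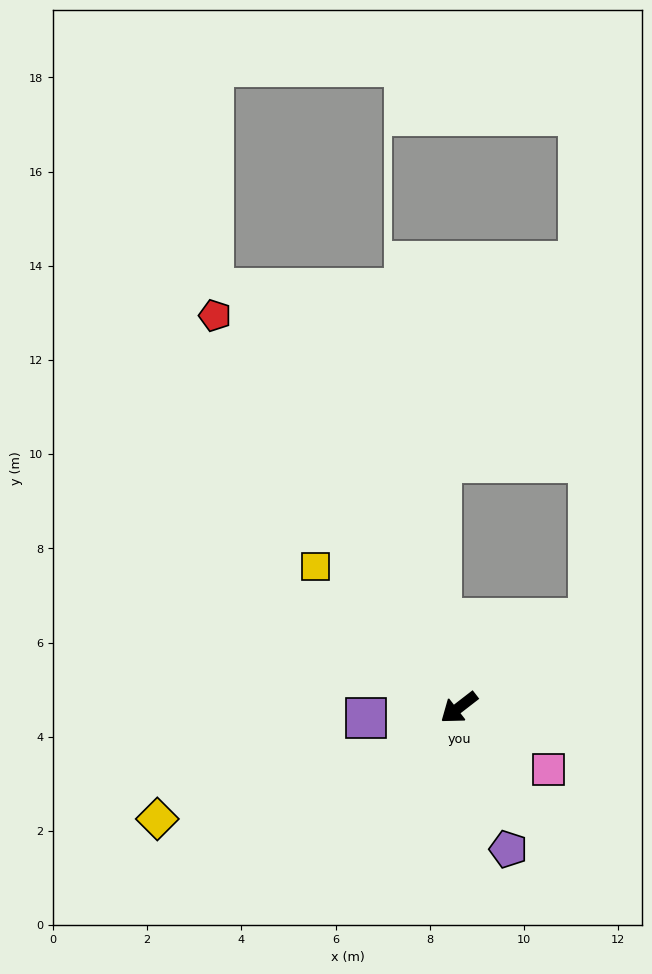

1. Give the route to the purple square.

turn right 31°, forward 2.0 m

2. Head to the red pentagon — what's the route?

turn right 96°, forward 9.8 m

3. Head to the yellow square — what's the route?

turn right 82°, forward 4.3 m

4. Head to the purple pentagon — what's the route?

turn left 71°, forward 3.2 m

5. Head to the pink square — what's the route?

turn left 108°, forward 2.3 m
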